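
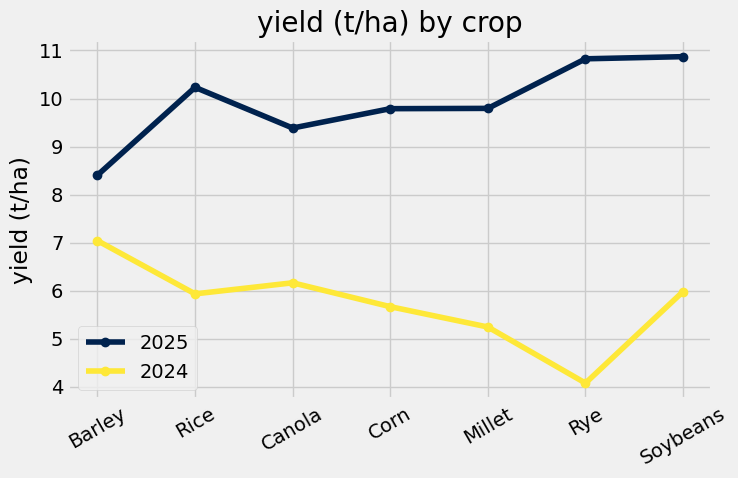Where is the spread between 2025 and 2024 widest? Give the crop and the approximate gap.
Rye, ≈ 7 t/ha

Rye: 2025 ≈ 11, 2024 ≈ 4 → gap ≈ 7. Next-largest (Soybeans) is only ≈ 5.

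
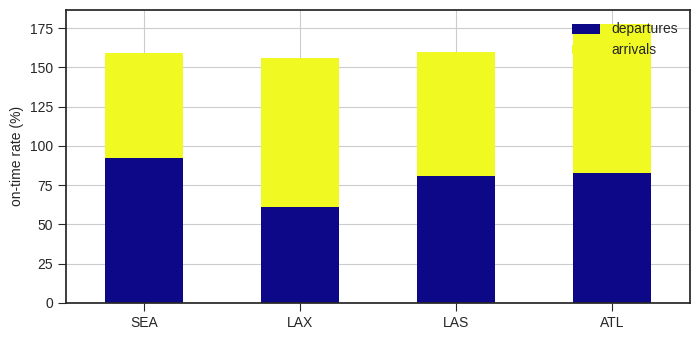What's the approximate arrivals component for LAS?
arrivals top ≈ 160, bottom ≈ 80; segment ≈ 80.

≈ 80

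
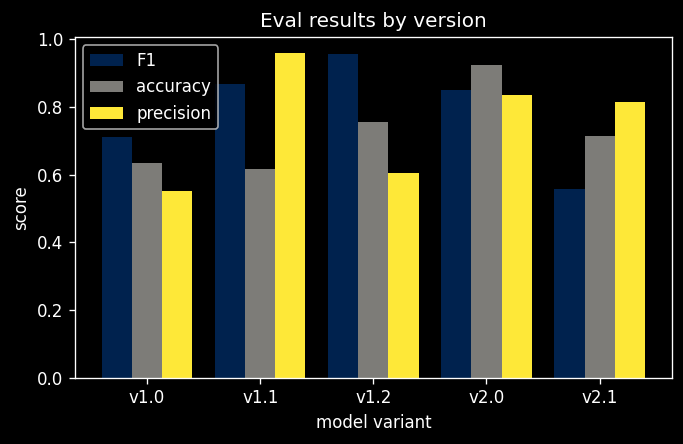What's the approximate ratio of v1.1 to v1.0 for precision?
≈ 1.67×

v1.1 ≈ 1.0, v1.0 ≈ 0.6; 1.0/0.6 ≈ 1.67.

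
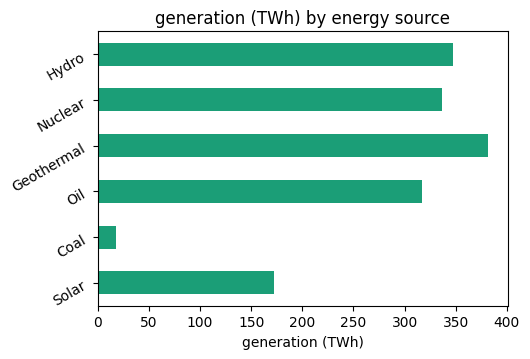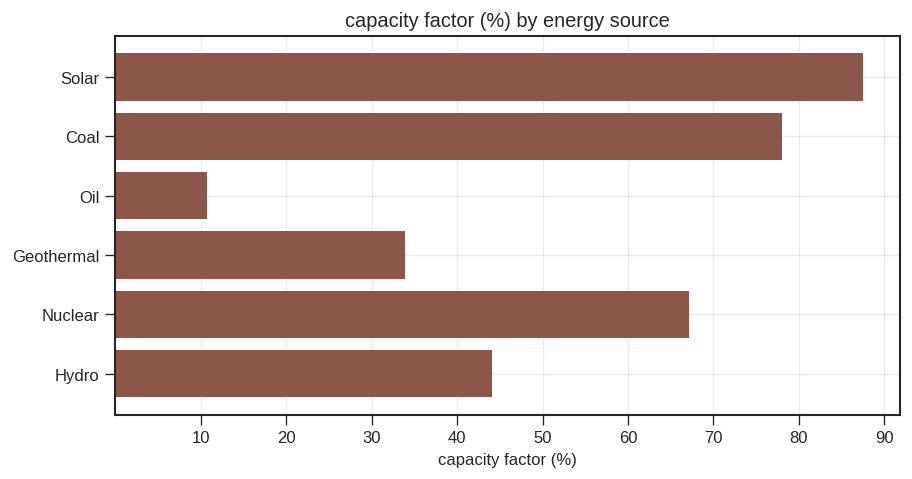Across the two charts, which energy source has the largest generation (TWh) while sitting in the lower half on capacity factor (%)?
Geothermal

Chart 2 median capacity factor (%) ≈ 60; below-median energy sources: Oil, Geothermal, Hydro. Among those, Geothermal has the highest generation (TWh) (≈ 400).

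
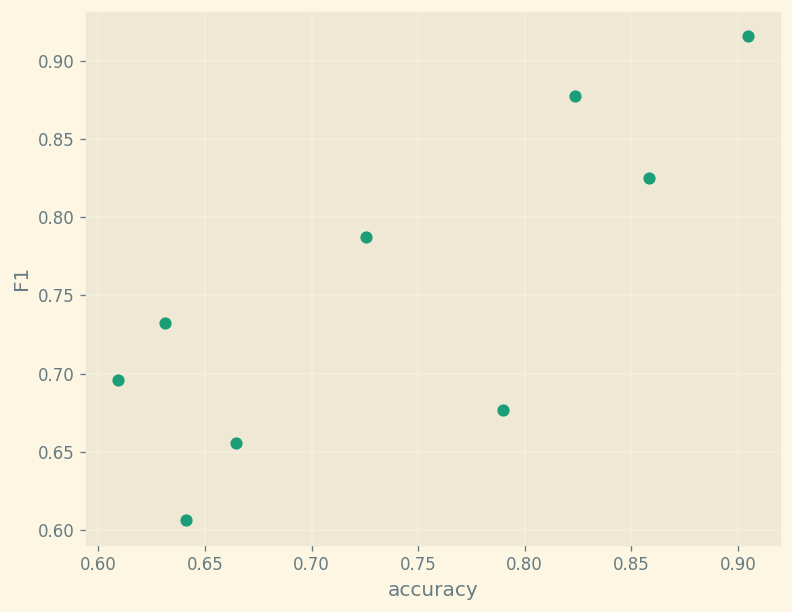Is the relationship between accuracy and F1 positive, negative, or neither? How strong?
Points are positively correlated; strong (|r| ≈ 0.8).

positive, strong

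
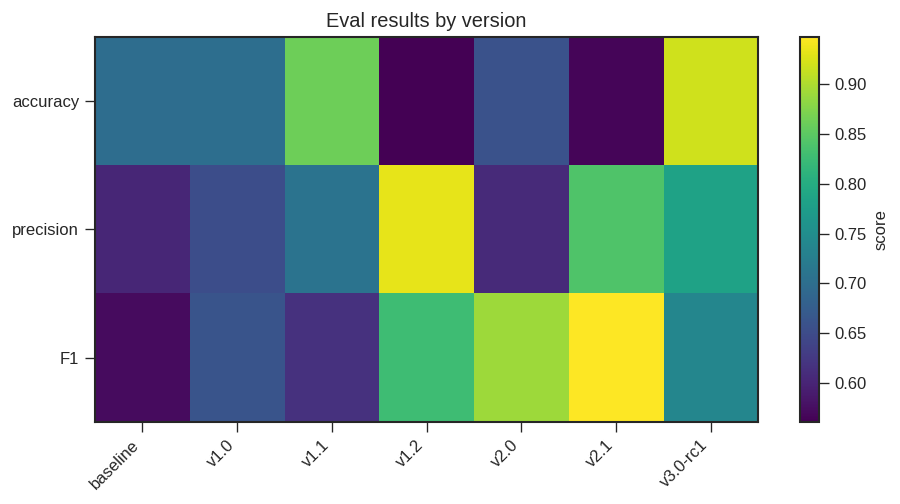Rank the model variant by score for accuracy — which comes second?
v1.1

Top 3 for accuracy: v3.0-rc1 ≈ 0.90, v1.1 ≈ 0.85, v1.0 ≈ 0.70.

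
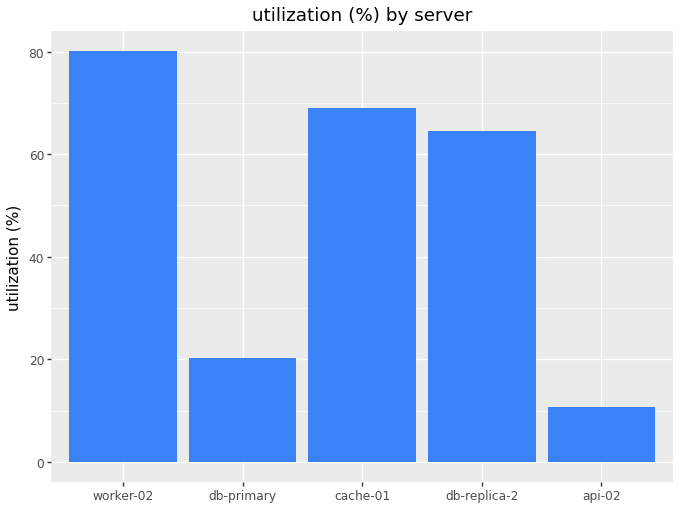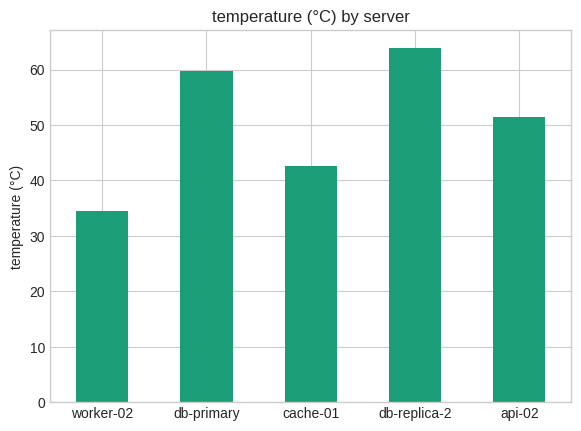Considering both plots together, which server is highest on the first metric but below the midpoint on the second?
Chart 2 median temperature (°C) ≈ 50; below-median servers: worker-02, cache-01. Among those, worker-02 has the highest utilization (%) (≈ 80).

worker-02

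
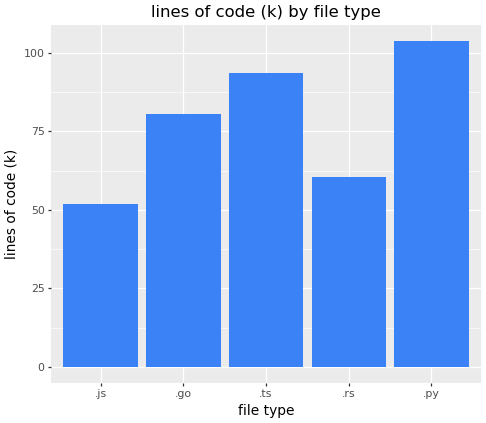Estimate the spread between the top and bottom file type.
Max .py ≈ 100, min .js ≈ 50; range ≈ 50.

≈ 50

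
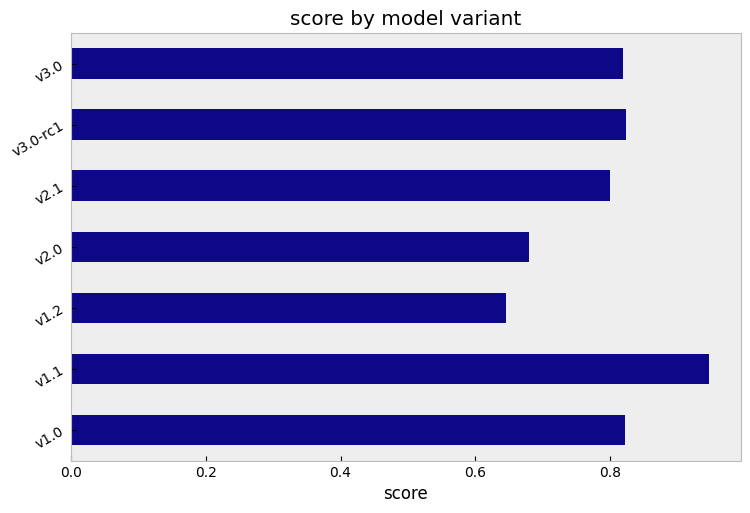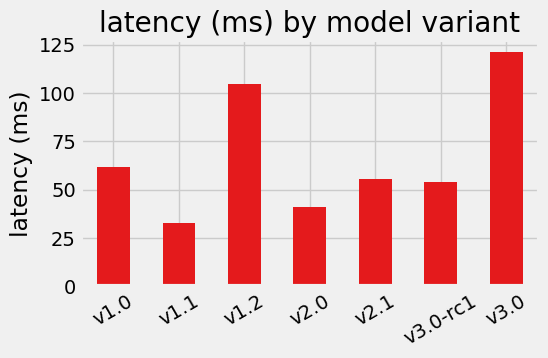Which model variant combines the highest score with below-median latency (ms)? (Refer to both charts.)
v1.1

Chart 2 median latency (ms) ≈ 60; below-median model variants: v1.1, v2.0, v3.0-rc1. Among those, v1.1 has the highest score (≈ 0.9).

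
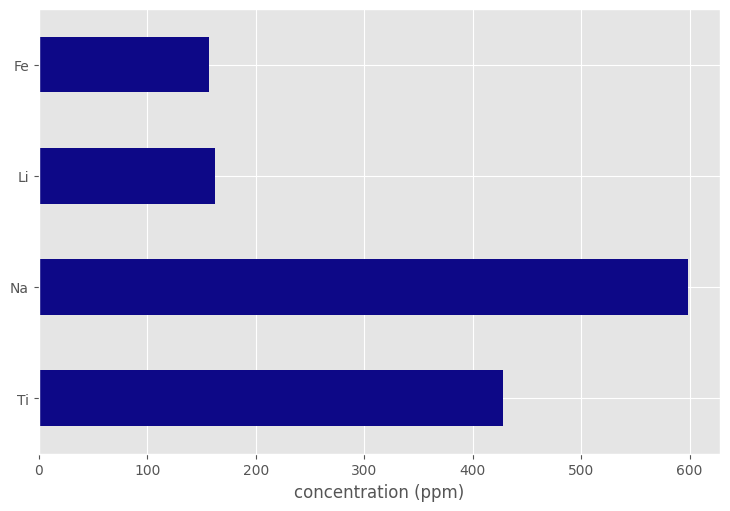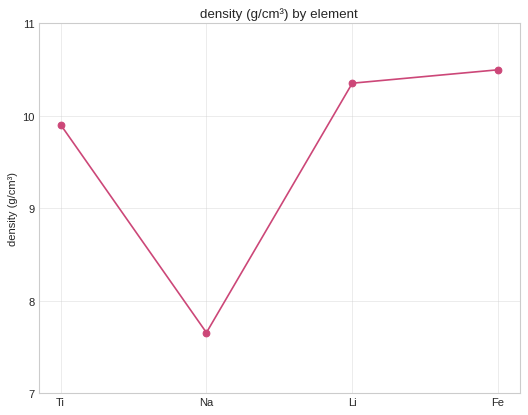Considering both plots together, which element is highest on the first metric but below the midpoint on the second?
Chart 2 median density (g/cm³) ≈ 10; below-median elements: Ti, Na. Among those, Na has the highest concentration (ppm) (≈ 600).

Na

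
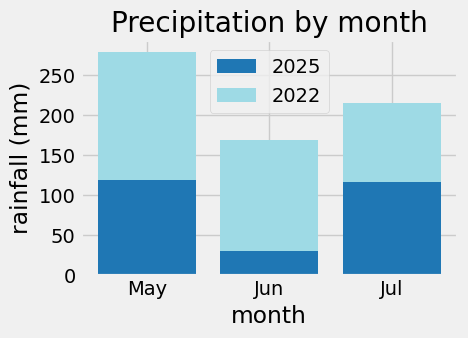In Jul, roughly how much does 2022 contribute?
2022 top ≈ 225, bottom ≈ 125; segment ≈ 100.

≈ 100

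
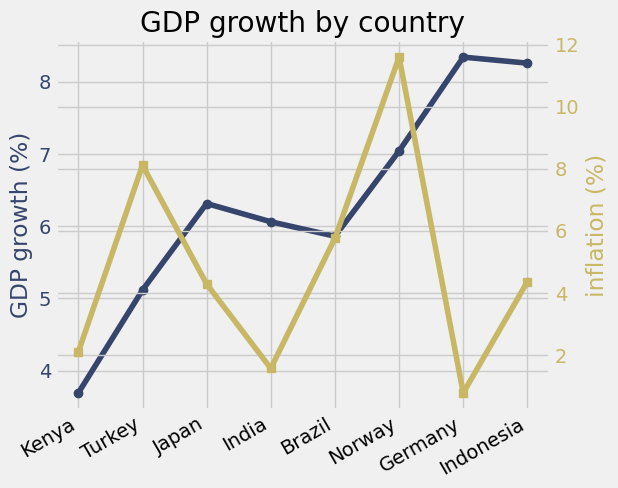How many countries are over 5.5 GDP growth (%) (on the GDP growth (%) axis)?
Above 5.5: Japan, India, Brazil, Norway, Germany, Indonesia.

6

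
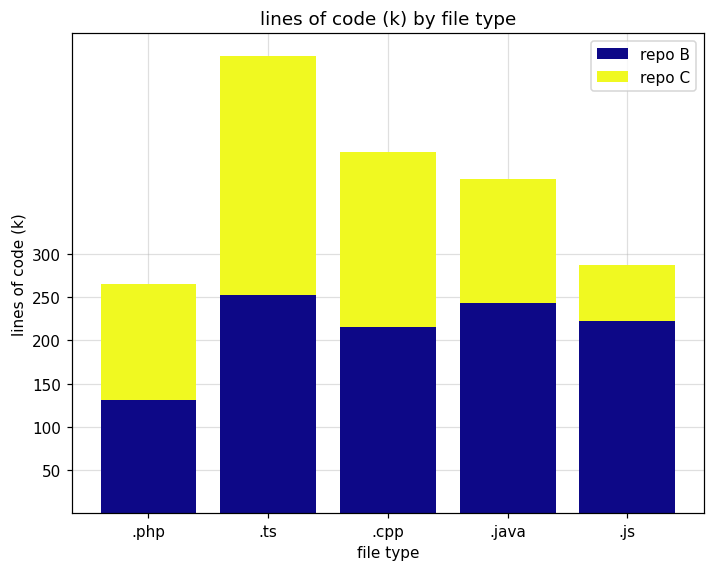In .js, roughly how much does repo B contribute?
repo B top ≈ 200, bottom ≈ 0; segment ≈ 200.

≈ 200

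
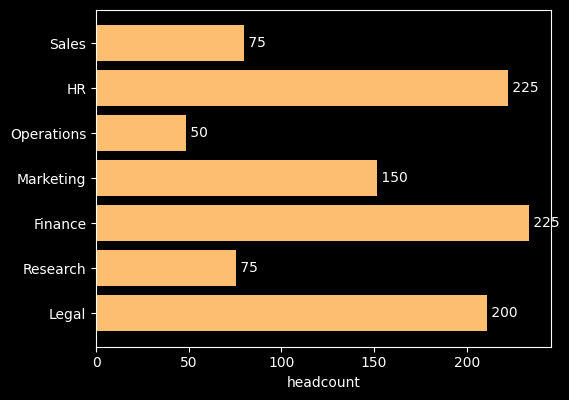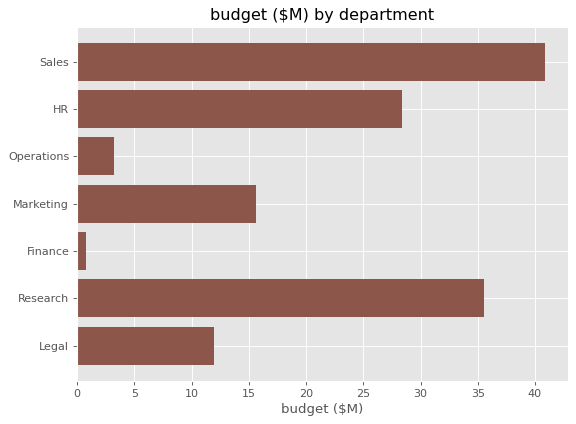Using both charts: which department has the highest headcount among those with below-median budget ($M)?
Finance

Chart 2 median budget ($M) ≈ 15; below-median departments: Operations, Finance, Legal. Among those, Finance has the highest headcount (≈ 225).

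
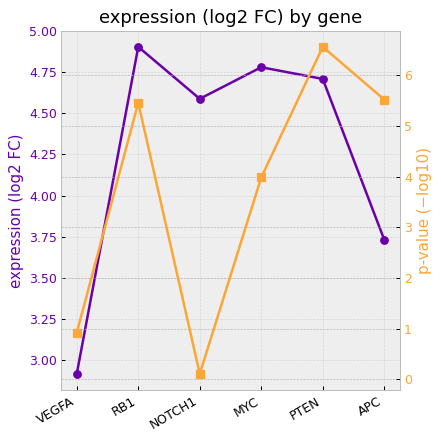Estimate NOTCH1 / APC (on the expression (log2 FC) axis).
≈ 1.21×

NOTCH1 ≈ 4.6, APC ≈ 3.8; 4.6/3.8 ≈ 1.21.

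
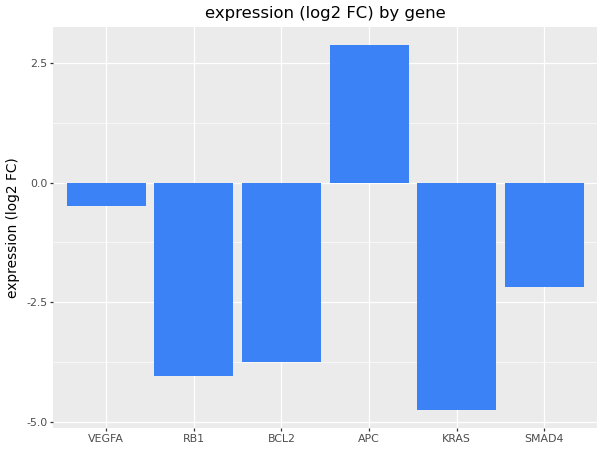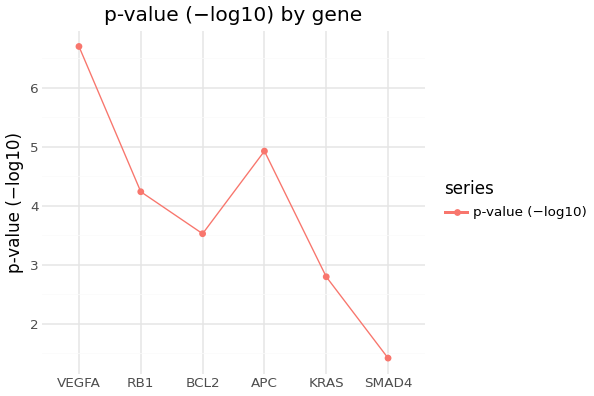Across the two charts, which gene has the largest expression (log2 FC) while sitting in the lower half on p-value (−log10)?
Chart 2 median p-value (−log10) ≈ 4; below-median genes: BCL2, KRAS, SMAD4. Among those, SMAD4 has the highest expression (log2 FC) (≈ -2).

SMAD4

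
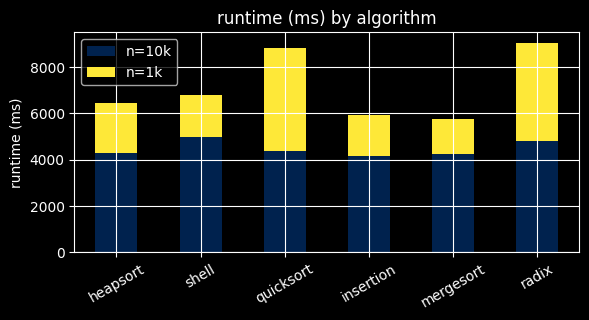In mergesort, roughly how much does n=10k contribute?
n=10k top ≈ 4000, bottom ≈ 0; segment ≈ 4000.

≈ 4000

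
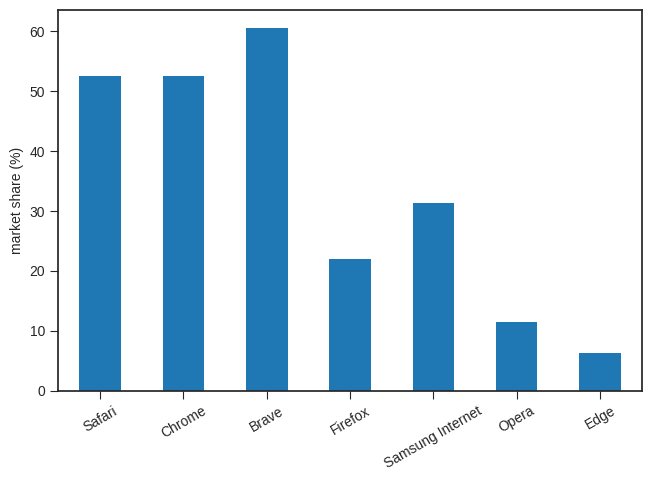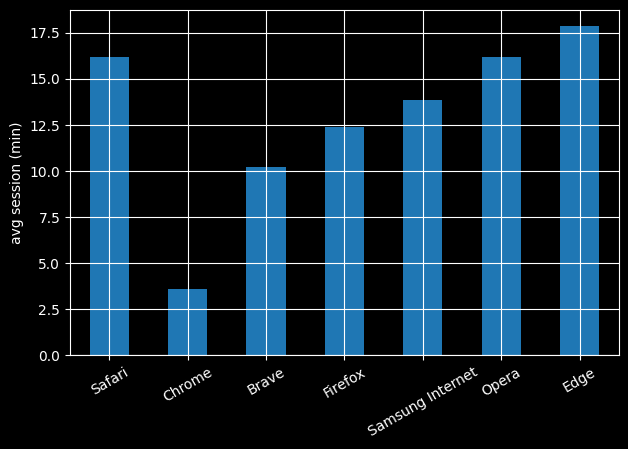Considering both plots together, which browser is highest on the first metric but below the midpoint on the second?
Chart 2 median avg session (min) ≈ 14; below-median browsers: Chrome, Brave, Firefox. Among those, Brave has the highest market share (%) (≈ 60).

Brave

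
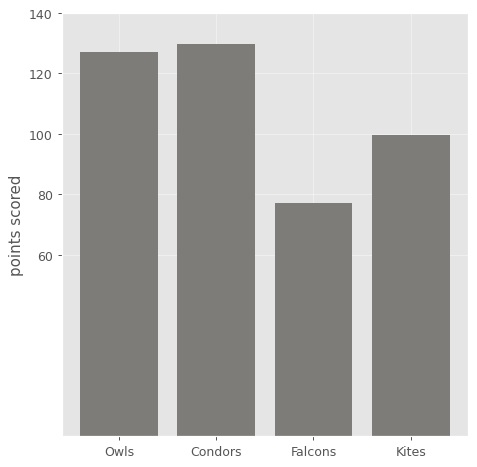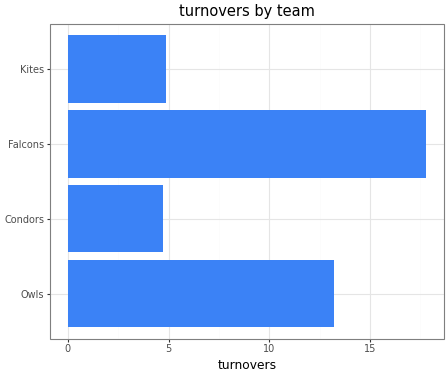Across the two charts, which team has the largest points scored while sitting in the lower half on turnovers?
Condors

Chart 2 median turnovers ≈ 10; below-median teams: Condors, Kites. Among those, Condors has the highest points scored (≈ 120).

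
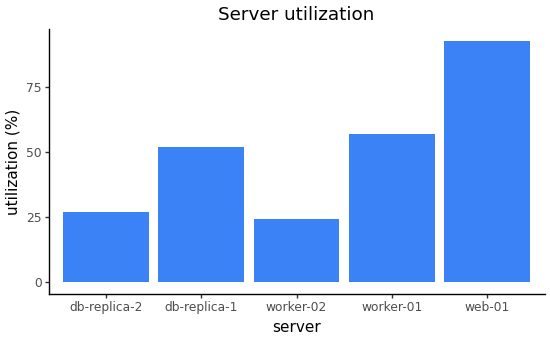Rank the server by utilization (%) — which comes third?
db-replica-1

Top 4: web-01 ≈ 90, worker-01 ≈ 60, db-replica-1 ≈ 50, db-replica-2 ≈ 30.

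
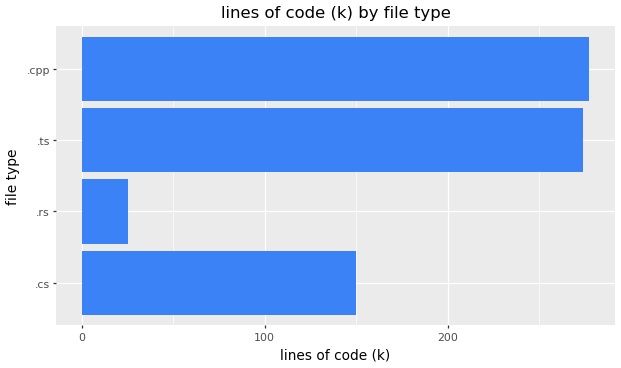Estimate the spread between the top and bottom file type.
≈ 250

Max .cpp ≈ 275, min .rs ≈ 25; range ≈ 250.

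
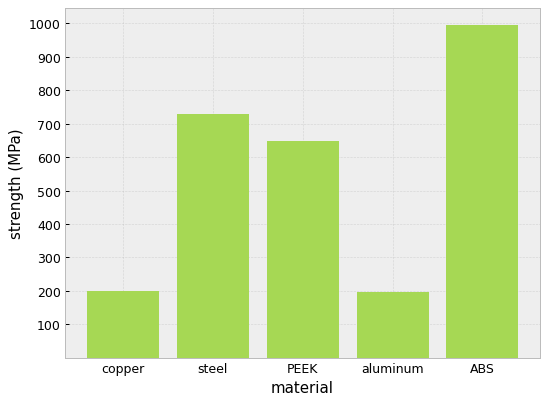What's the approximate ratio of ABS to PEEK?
ABS ≈ 1000, PEEK ≈ 600; 1000/600 ≈ 1.67.

≈ 1.67×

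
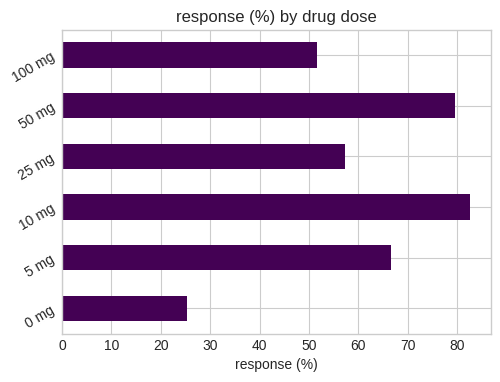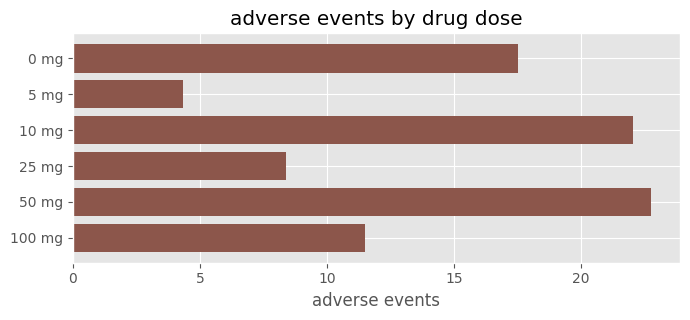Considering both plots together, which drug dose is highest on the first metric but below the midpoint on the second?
Chart 2 median adverse events ≈ 15; below-median drug doses: 5 mg, 25 mg, 100 mg. Among those, 5 mg has the highest response (%) (≈ 70).

5 mg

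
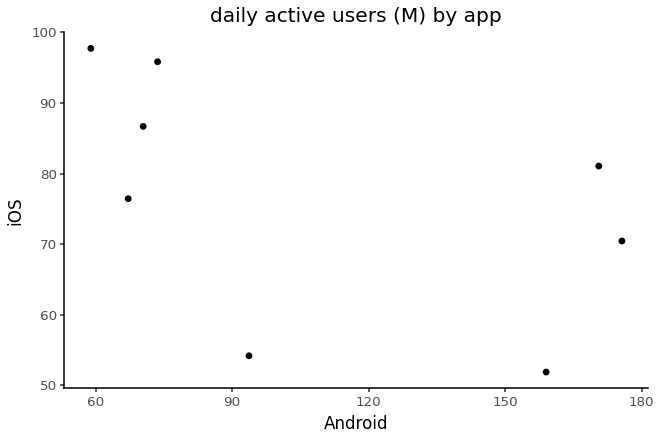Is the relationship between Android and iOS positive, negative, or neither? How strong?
Points are negatively correlated; moderate (|r| ≈ 0.5).

negative, moderate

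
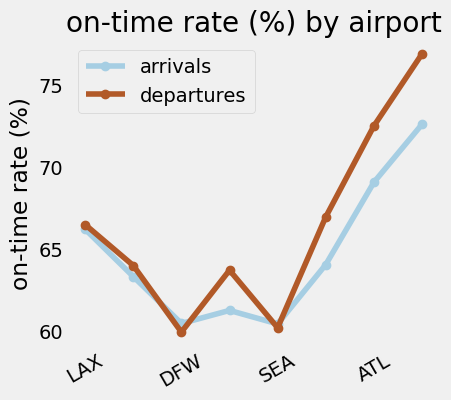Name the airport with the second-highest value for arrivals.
Top 3 for arrivals: DEN ≈ 72, ATL ≈ 70, LAX ≈ 66.

ATL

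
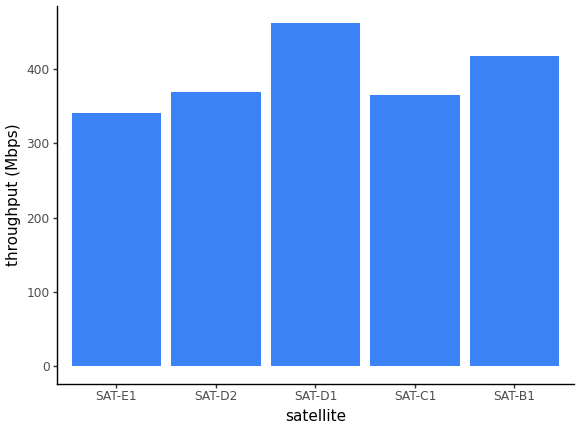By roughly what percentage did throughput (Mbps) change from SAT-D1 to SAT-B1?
≈ -11.1%

SAT-D1 ≈ 450, SAT-B1 ≈ 400; (400 − 450) / 450 ≈ -11.1%.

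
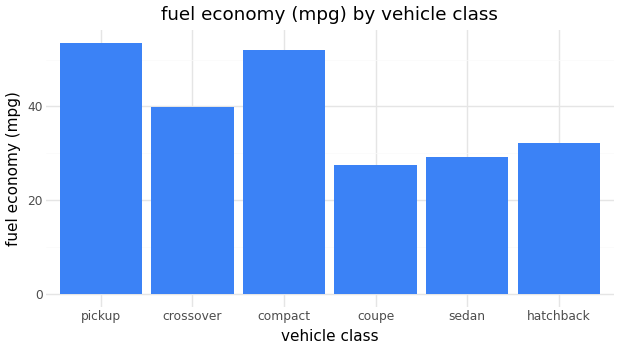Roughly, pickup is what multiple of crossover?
pickup ≈ 55, crossover ≈ 40; 55/40 ≈ 1.38.

≈ 1.38×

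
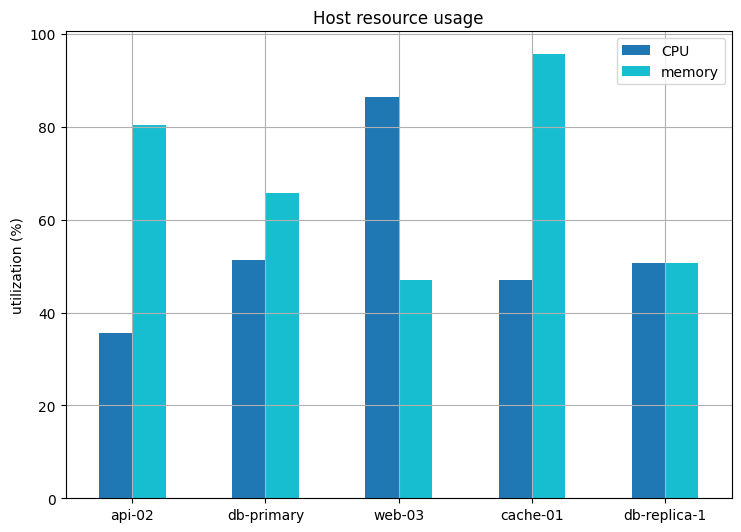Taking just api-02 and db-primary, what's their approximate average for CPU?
(40 + 50) / 2 ≈ 45.

≈ 45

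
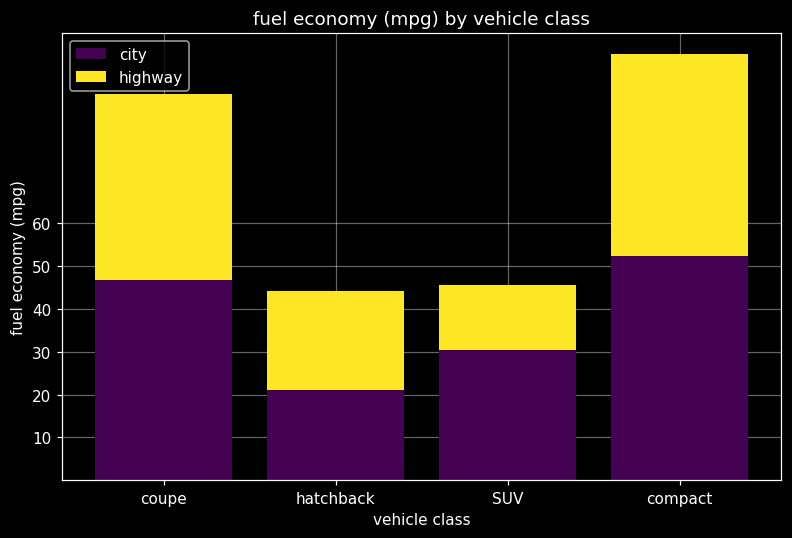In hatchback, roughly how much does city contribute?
city top ≈ 20, bottom ≈ 0; segment ≈ 20.

≈ 20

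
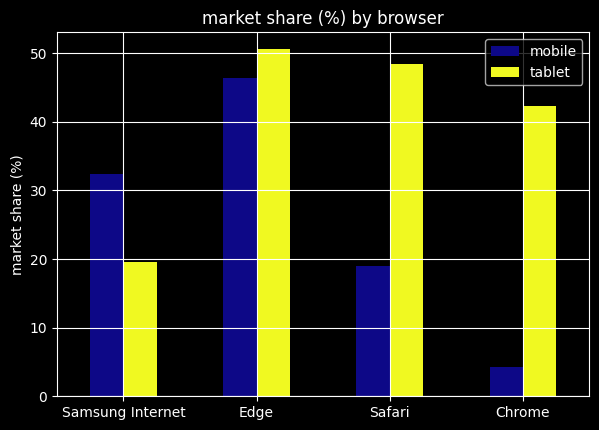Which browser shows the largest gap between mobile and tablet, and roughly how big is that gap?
Chrome: mobile ≈ 5, tablet ≈ 40 → gap ≈ 35. Next-largest (Safari) is only ≈ 30.

Chrome, ≈ 35 %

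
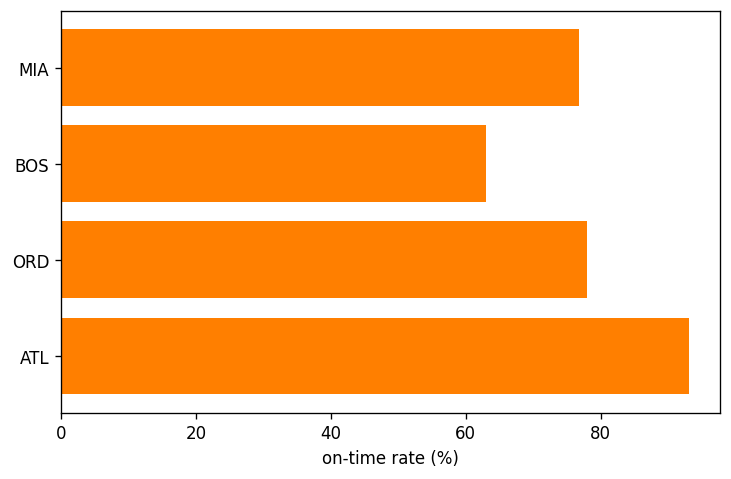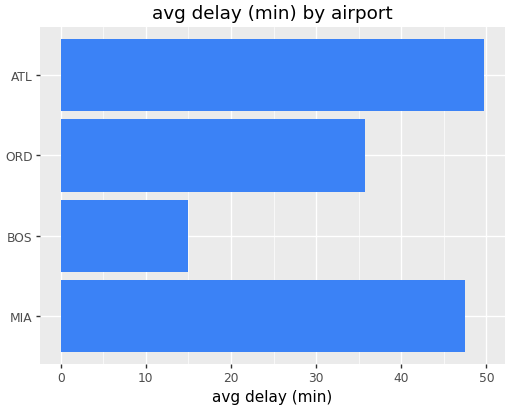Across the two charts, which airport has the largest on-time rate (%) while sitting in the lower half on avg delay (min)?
ORD

Chart 2 median avg delay (min) ≈ 40; below-median airports: BOS, ORD. Among those, ORD has the highest on-time rate (%) (≈ 80).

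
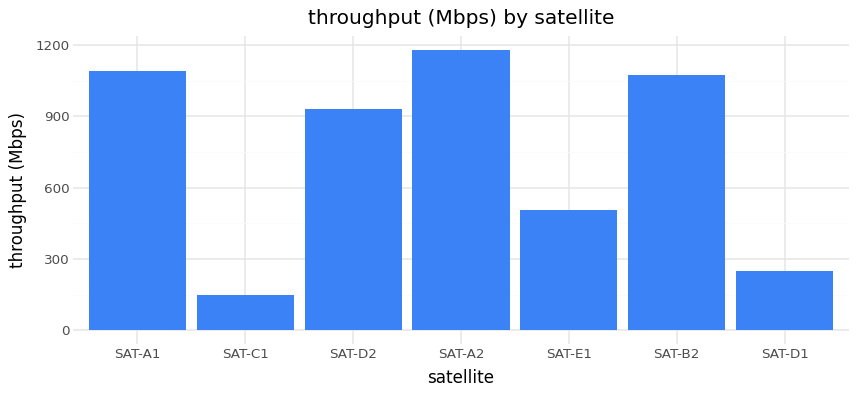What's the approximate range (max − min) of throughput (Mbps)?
≈ 1000

Max SAT-A2 ≈ 1200, min SAT-C1 ≈ 200; range ≈ 1000.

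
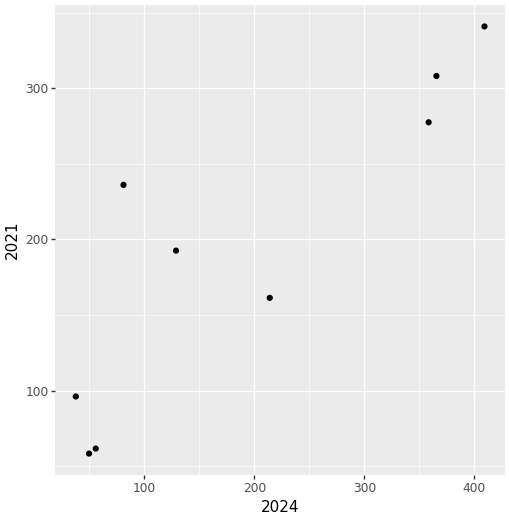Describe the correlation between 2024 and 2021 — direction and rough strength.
Points are positively correlated; strong (|r| ≈ 0.9).

positive, strong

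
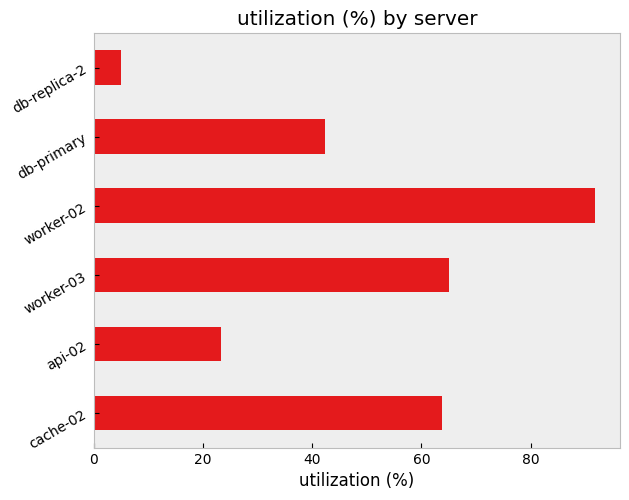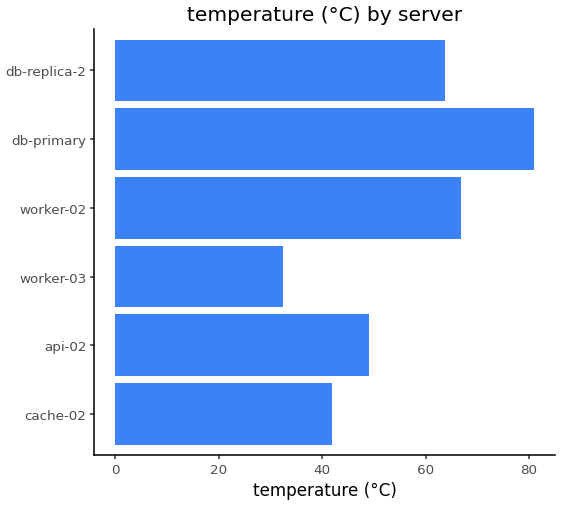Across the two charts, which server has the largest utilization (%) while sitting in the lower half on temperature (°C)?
worker-03

Chart 2 median temperature (°C) ≈ 60; below-median servers: cache-02, api-02, worker-03. Among those, worker-03 has the highest utilization (%) (≈ 70).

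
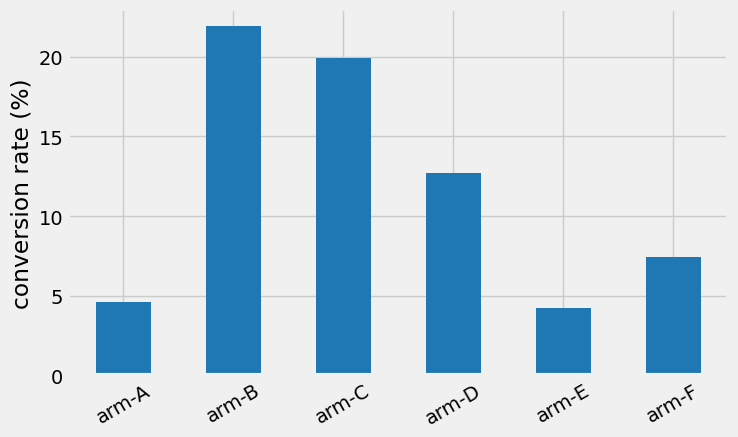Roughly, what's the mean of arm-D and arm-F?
(12 + 8) / 2 ≈ 10.

≈ 10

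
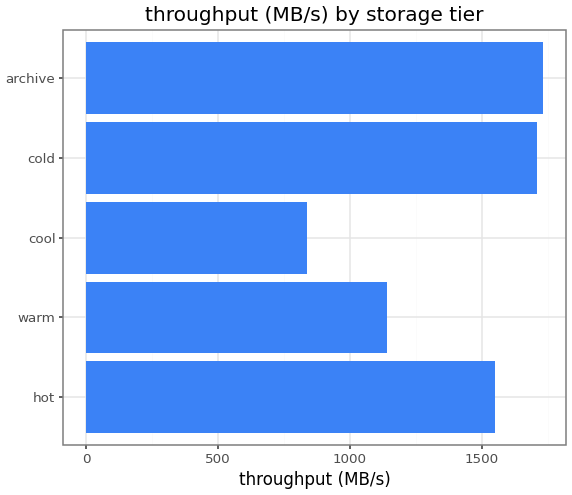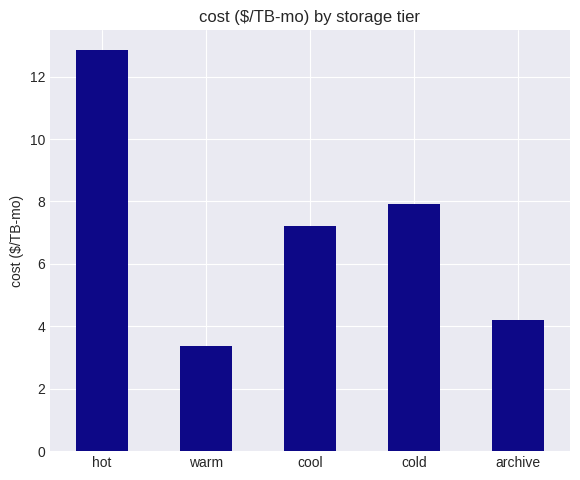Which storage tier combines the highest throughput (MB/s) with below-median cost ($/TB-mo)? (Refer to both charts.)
Chart 2 median cost ($/TB-mo) ≈ 8; below-median storage tiers: warm, archive. Among those, archive has the highest throughput (MB/s) (≈ 1800).

archive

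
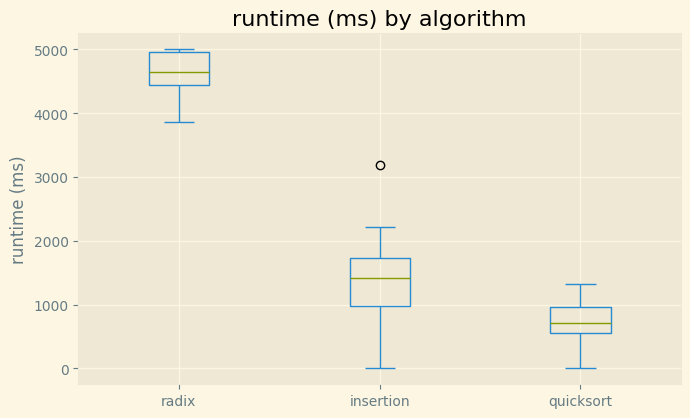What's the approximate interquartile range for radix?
Q3 ≈ 5000, Q1 ≈ 4500; IQR ≈ 500.

≈ 500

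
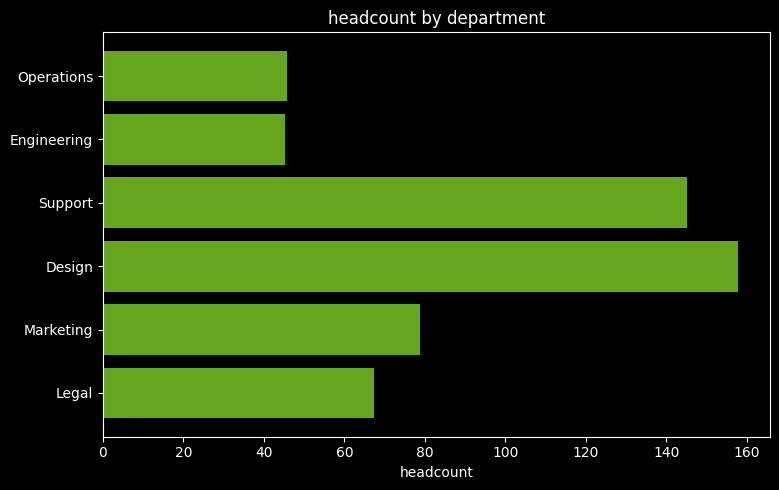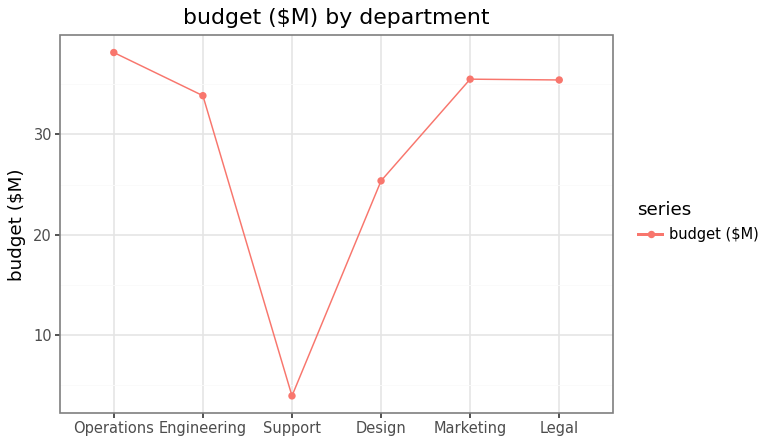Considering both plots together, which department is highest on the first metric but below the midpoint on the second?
Design

Chart 2 median budget ($M) ≈ 35; below-median departments: Engineering, Support, Design. Among those, Design has the highest headcount (≈ 160).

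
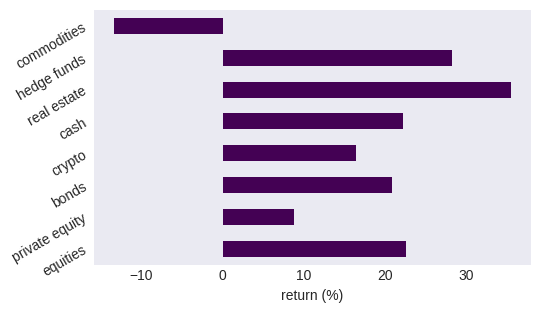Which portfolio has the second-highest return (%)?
hedge funds

Top 3: real estate ≈ 35, hedge funds ≈ 30, equities ≈ 25.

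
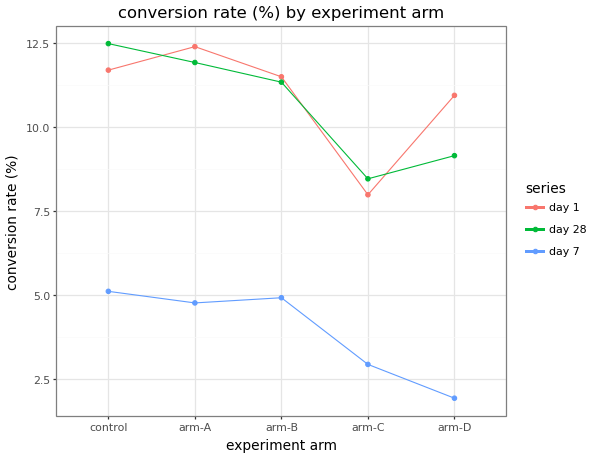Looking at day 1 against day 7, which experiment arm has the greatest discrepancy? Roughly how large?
arm-D, ≈ 9 %

arm-D: day 1 ≈ 11, day 7 ≈ 2 → gap ≈ 9. Next-largest (arm-A) is only ≈ 7.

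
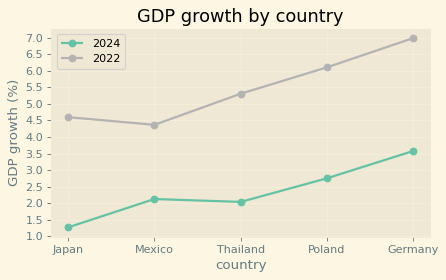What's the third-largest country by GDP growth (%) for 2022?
Top 4 for 2022: Germany ≈ 7.0, Poland ≈ 6.0, Thailand ≈ 5.5, Japan ≈ 4.5.

Thailand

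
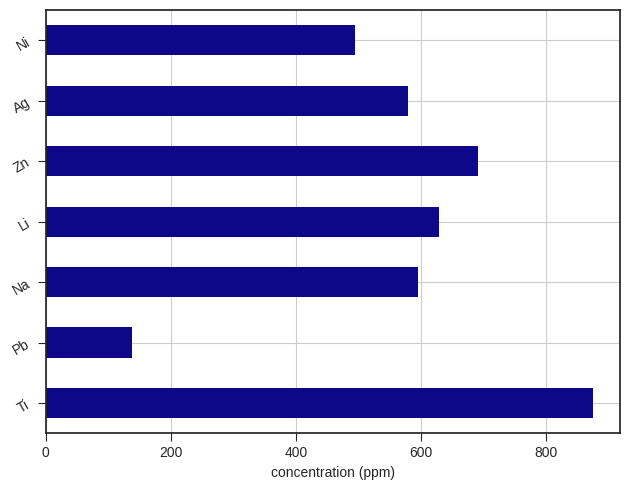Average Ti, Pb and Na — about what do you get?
(900 + 100 + 600) / 3 ≈ 533.

≈ 533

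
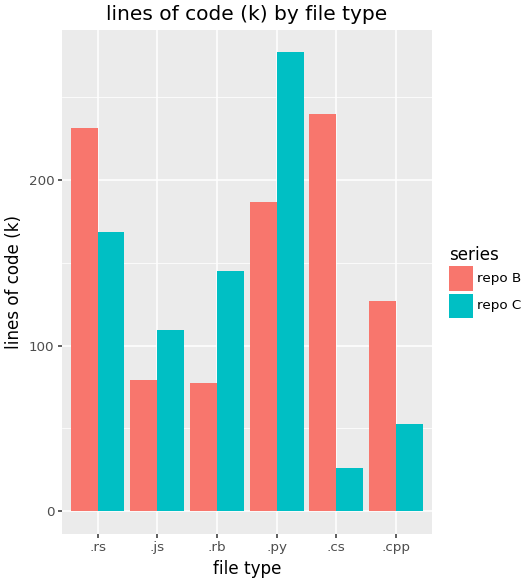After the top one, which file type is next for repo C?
Top 3 for repo C: .py ≈ 275, .rs ≈ 175, .rb ≈ 150.

.rs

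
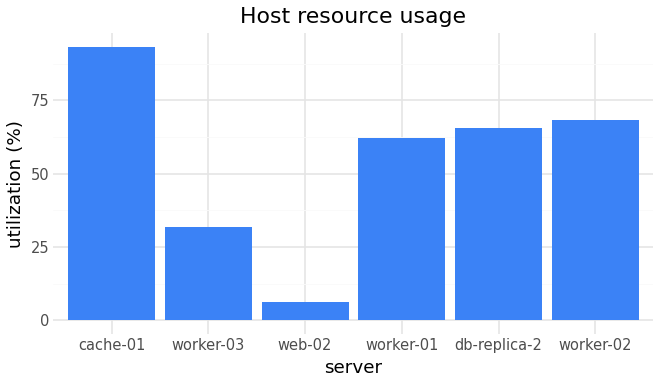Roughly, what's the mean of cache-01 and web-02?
≈ 50

(90 + 10) / 2 ≈ 50.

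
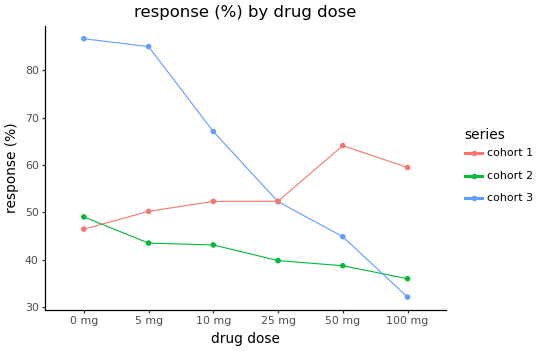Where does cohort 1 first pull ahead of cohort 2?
5 mg

0 mg: cohort 1 ≈ 45 vs cohort 2 ≈ 50 (not yet); 5 mg: cohort 1 ≈ 50 vs cohort 2 ≈ 45 (first crossover).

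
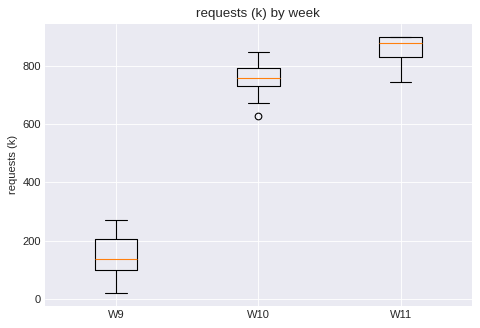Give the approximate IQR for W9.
Q3 ≈ 200, Q1 ≈ 100; IQR ≈ 100.

≈ 100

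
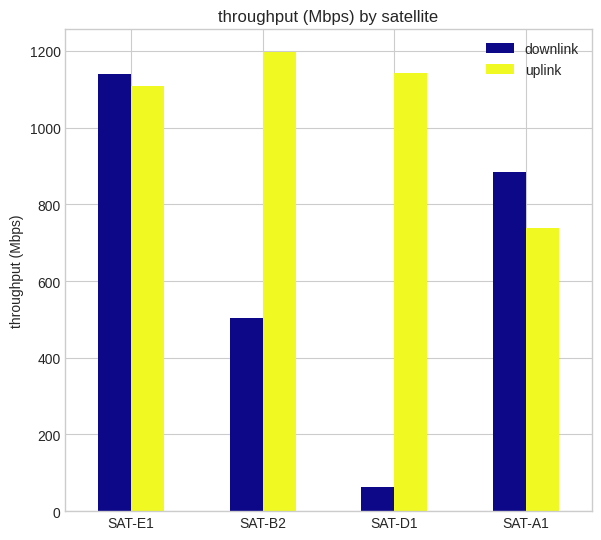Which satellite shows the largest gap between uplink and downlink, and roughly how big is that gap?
SAT-D1, ≈ 1000 Mbps

SAT-D1: uplink ≈ 1100, downlink ≈ 100 → gap ≈ 1000. Next-largest (SAT-B2) is only ≈ 700.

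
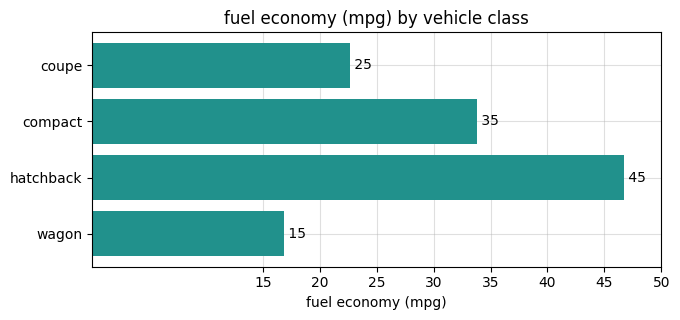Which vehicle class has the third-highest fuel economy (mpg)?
Top 4: hatchback ≈ 45, compact ≈ 35, coupe ≈ 25, wagon ≈ 15.

coupe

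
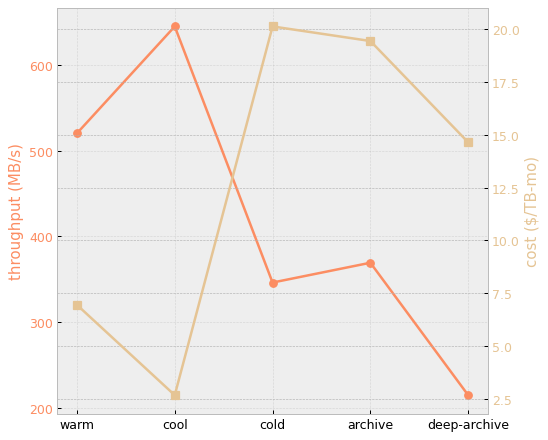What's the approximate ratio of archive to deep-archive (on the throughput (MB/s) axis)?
≈ 1.75×

archive ≈ 350, deep-archive ≈ 200; 350/200 ≈ 1.75.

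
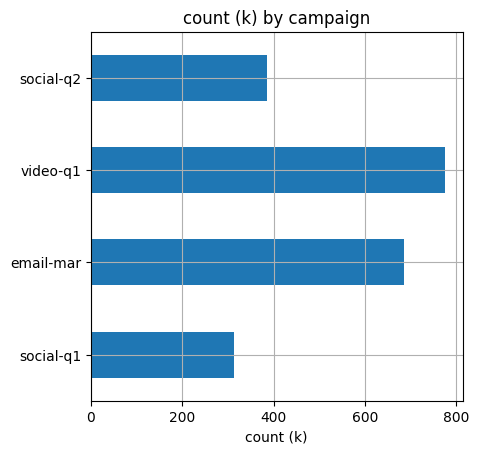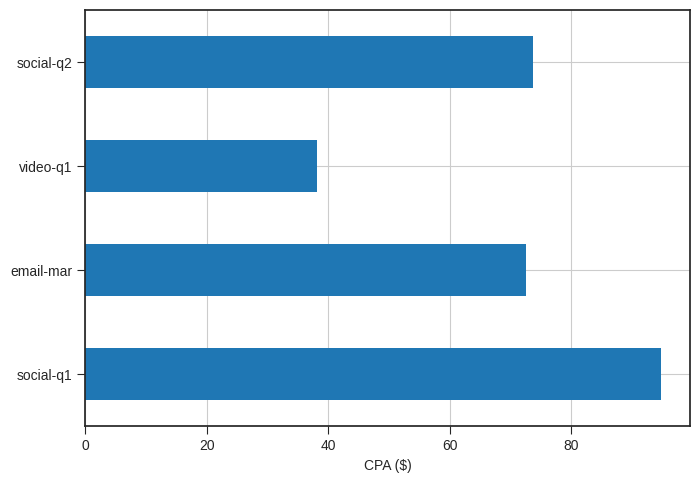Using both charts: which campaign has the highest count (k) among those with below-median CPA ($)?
Chart 2 median CPA ($) ≈ 70; below-median campaigns: email-mar, video-q1. Among those, video-q1 has the highest count (k) (≈ 800).

video-q1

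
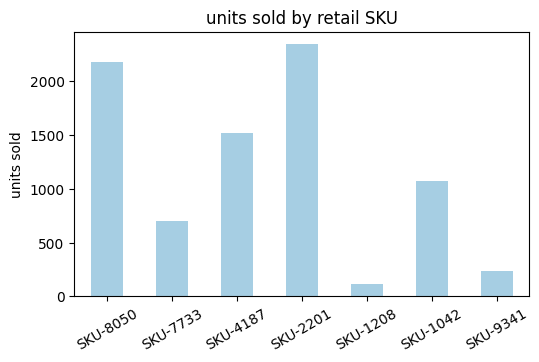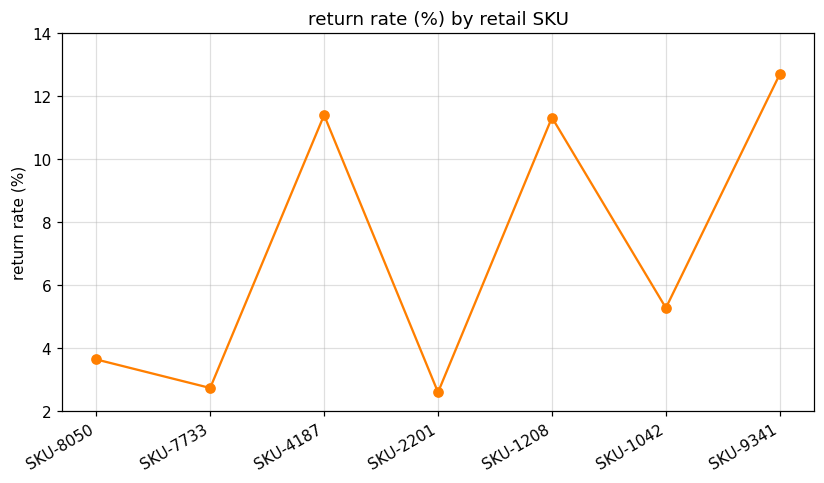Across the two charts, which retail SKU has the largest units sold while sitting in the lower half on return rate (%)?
SKU-2201

Chart 2 median return rate (%) ≈ 6; below-median retail SKUs: SKU-8050, SKU-7733, SKU-2201. Among those, SKU-2201 has the highest units sold (≈ 2500).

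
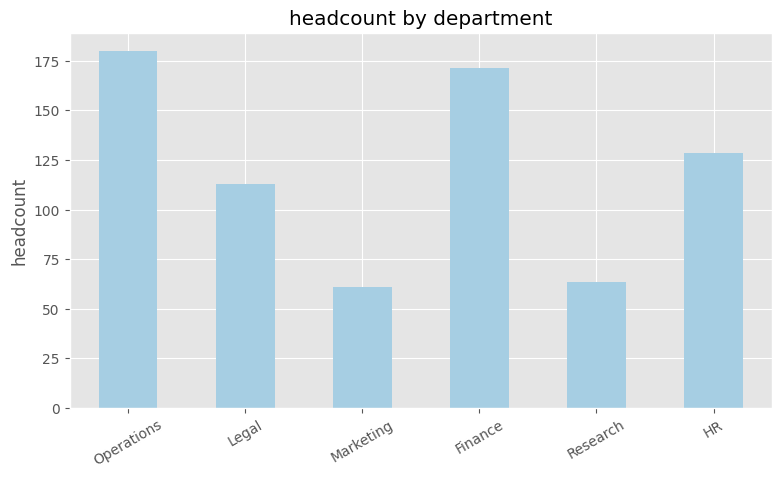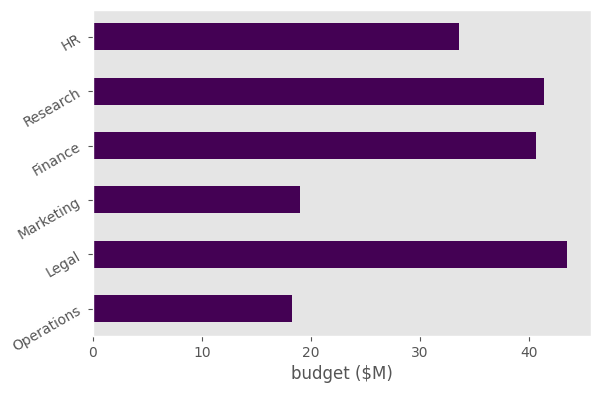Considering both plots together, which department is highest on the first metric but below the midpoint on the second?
Operations

Chart 2 median budget ($M) ≈ 35; below-median departments: Operations, Marketing, HR. Among those, Operations has the highest headcount (≈ 180).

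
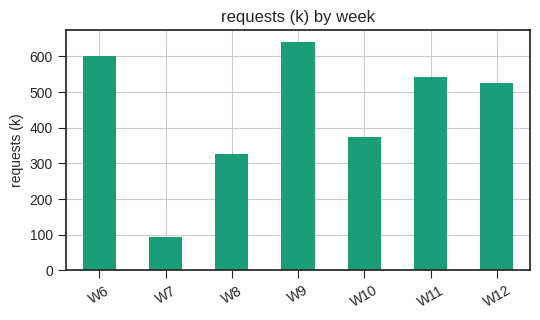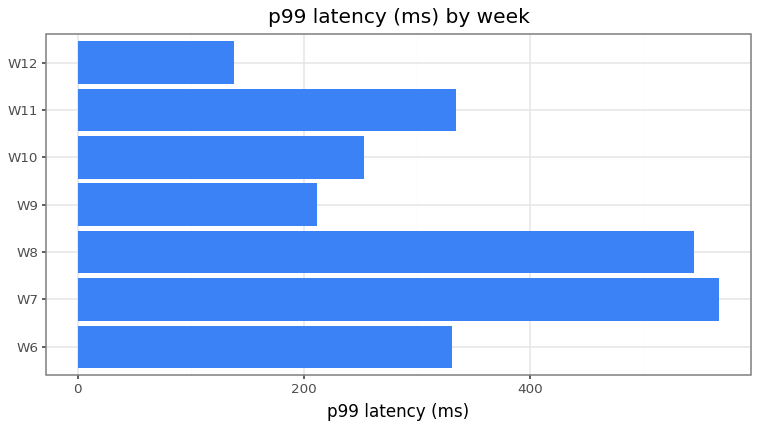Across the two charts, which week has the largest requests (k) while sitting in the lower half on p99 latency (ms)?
W9

Chart 2 median p99 latency (ms) ≈ 300; below-median weeks: W9, W10, W12. Among those, W9 has the highest requests (k) (≈ 600).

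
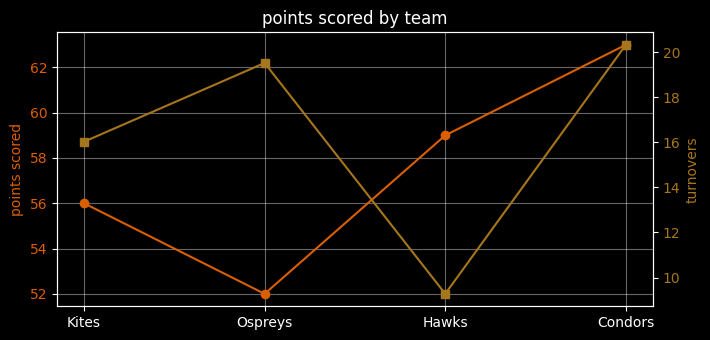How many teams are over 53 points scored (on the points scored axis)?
Above 53: Kites, Hawks, Condors.

3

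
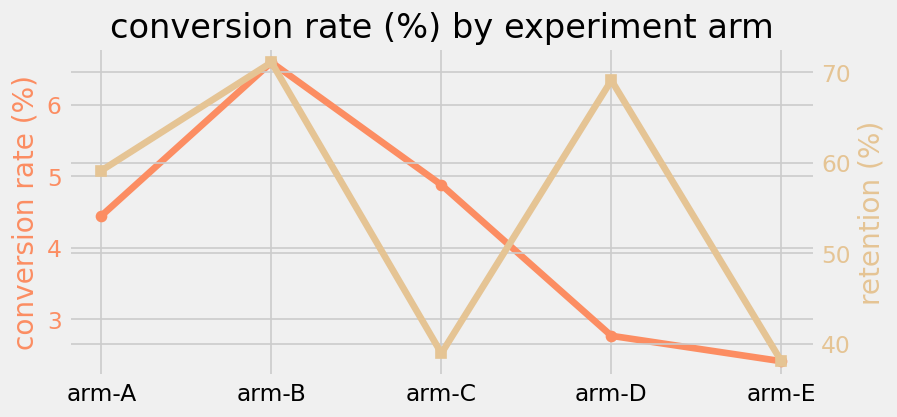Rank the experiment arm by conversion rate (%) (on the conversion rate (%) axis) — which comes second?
arm-C

Top 3 (on the conversion rate (%) axis): arm-B ≈ 6.5, arm-C ≈ 5.0, arm-A ≈ 4.5.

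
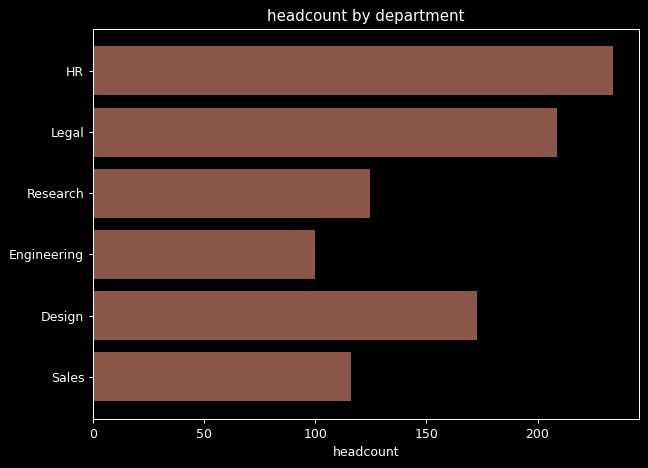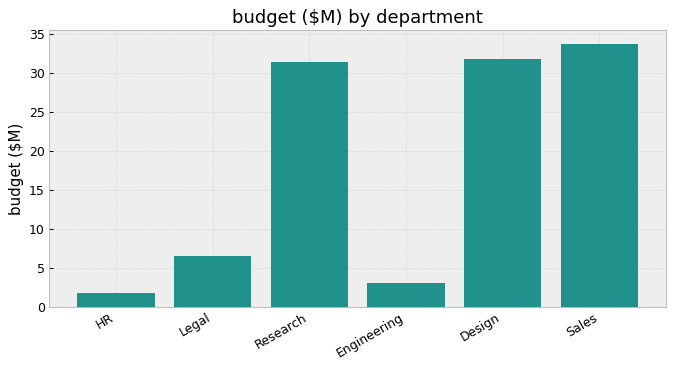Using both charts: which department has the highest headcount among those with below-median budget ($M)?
Chart 2 median budget ($M) ≈ 20; below-median departments: HR, Legal, Engineering. Among those, HR has the highest headcount (≈ 225).

HR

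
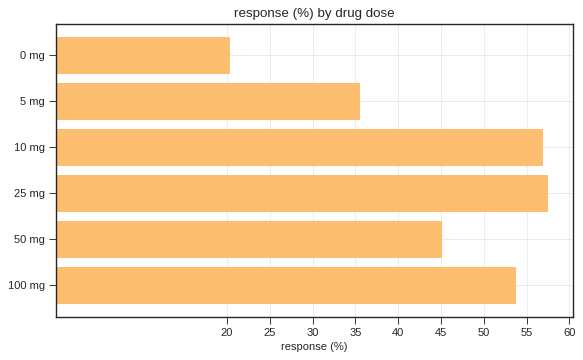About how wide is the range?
Max 25 mg ≈ 55, min 0 mg ≈ 20; range ≈ 35.

≈ 35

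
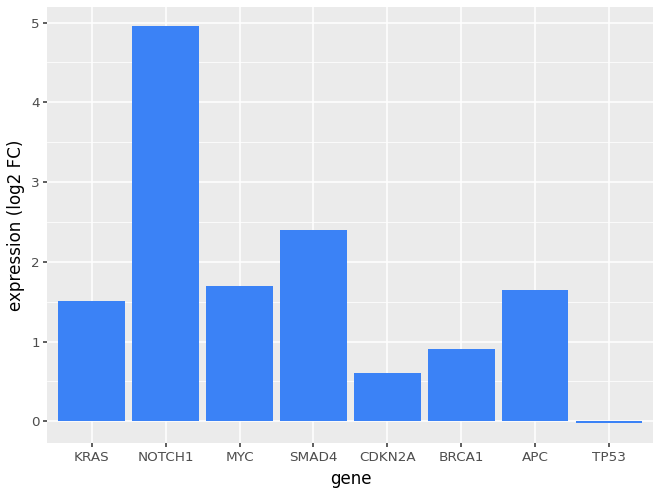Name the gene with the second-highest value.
Top 3: NOTCH1 ≈ 5.0, SMAD4 ≈ 2.5, MYC ≈ 1.5.

SMAD4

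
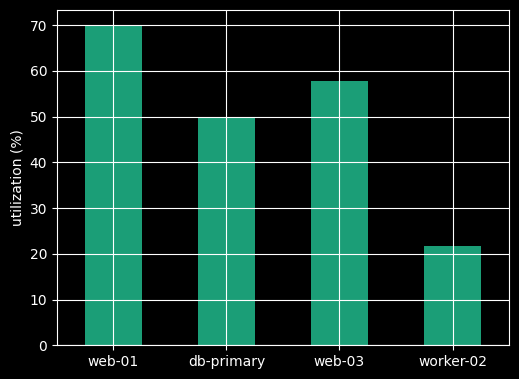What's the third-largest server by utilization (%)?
Top 4: web-01 ≈ 70, web-03 ≈ 60, db-primary ≈ 50, worker-02 ≈ 20.

db-primary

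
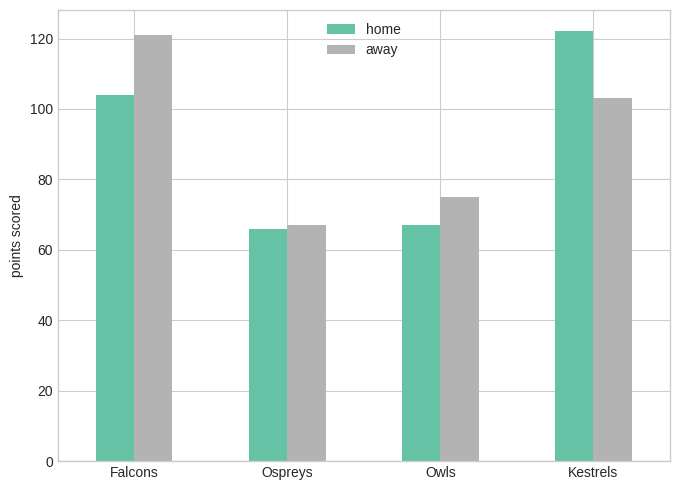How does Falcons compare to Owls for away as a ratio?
≈ 1.5×

Falcons ≈ 120, Owls ≈ 80; 120/80 ≈ 1.5.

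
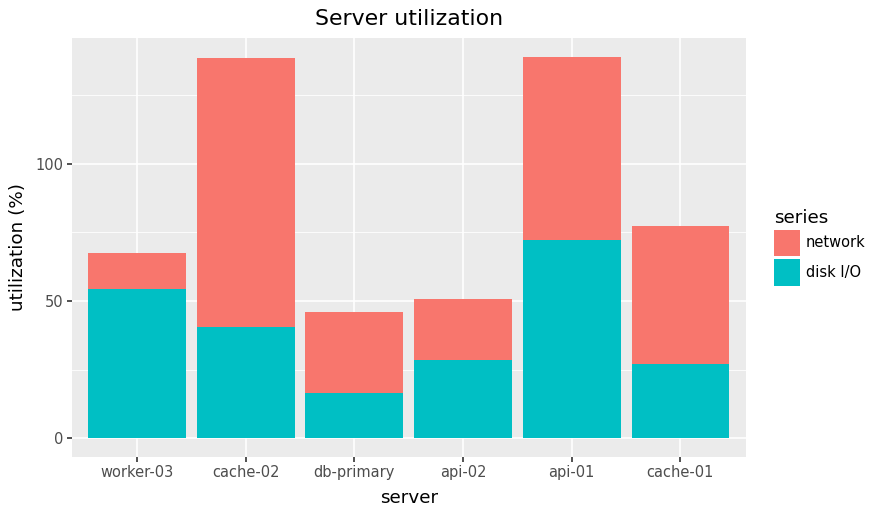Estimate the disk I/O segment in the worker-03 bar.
disk I/O top ≈ 60, bottom ≈ 0; segment ≈ 60.

≈ 60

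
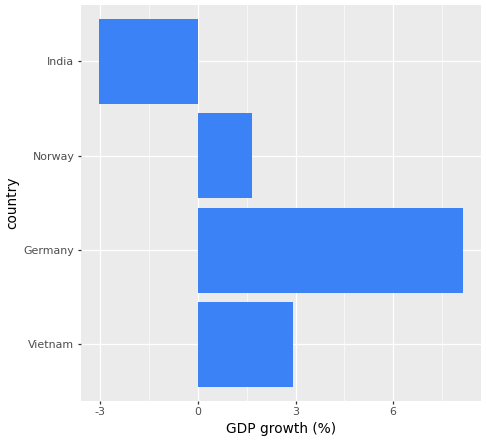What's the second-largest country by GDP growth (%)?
Vietnam

Top 3: Germany ≈ 8, Vietnam ≈ 3, Norway ≈ 2.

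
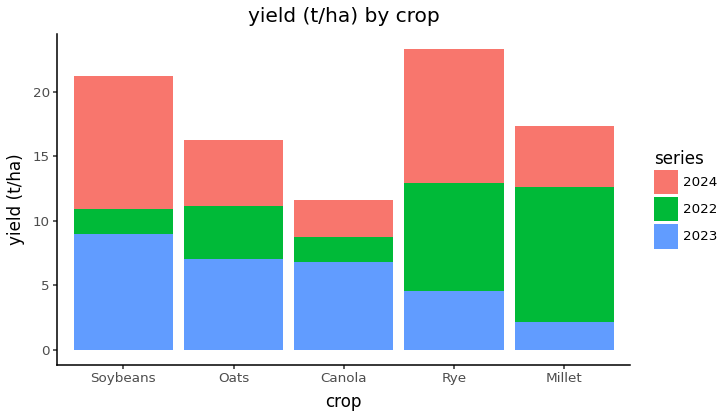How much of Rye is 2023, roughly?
2023 top ≈ 4, bottom ≈ 0; segment ≈ 4.

≈ 4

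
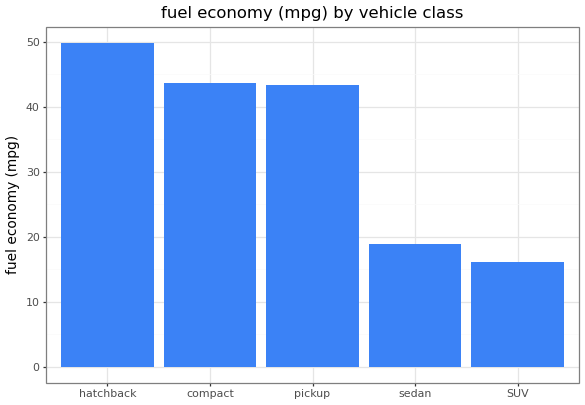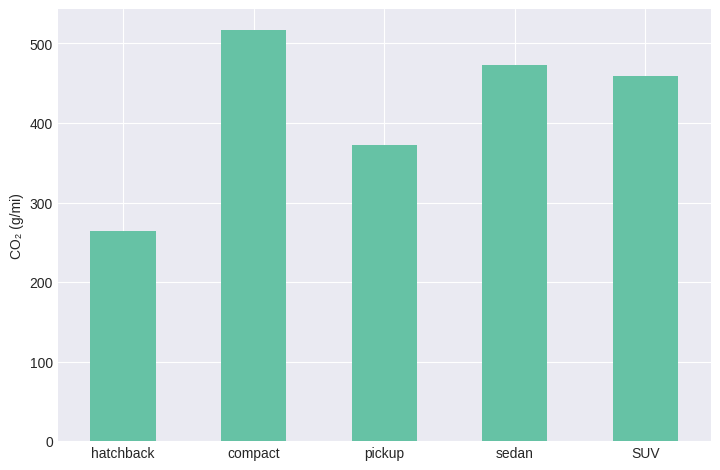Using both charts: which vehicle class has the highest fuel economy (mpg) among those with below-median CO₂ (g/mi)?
hatchback

Chart 2 median CO₂ (g/mi) ≈ 450; below-median vehicle classes: hatchback, pickup. Among those, hatchback has the highest fuel economy (mpg) (≈ 50).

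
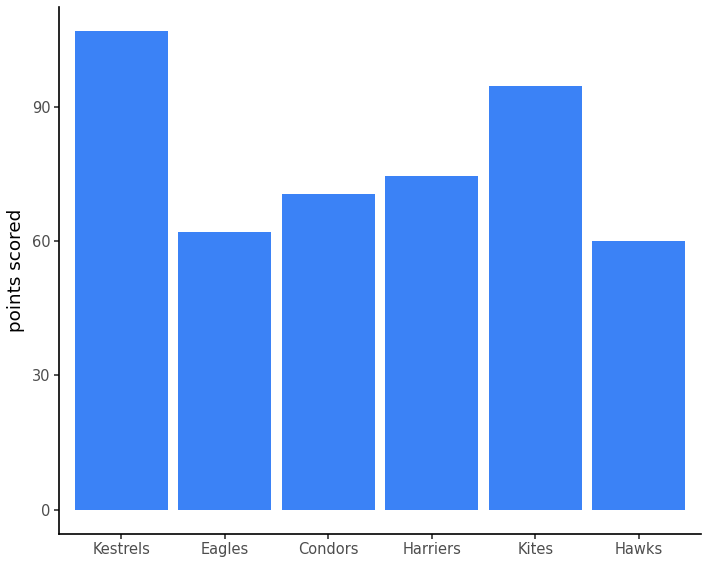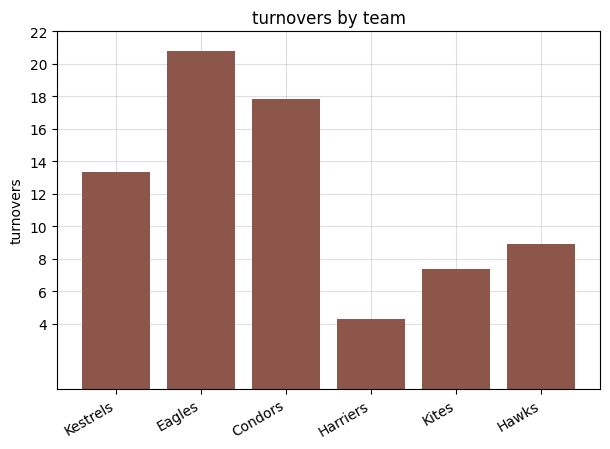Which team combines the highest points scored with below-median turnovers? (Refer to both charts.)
Chart 2 median turnovers ≈ 12; below-median teams: Harriers, Kites, Hawks. Among those, Kites has the highest points scored (≈ 90).

Kites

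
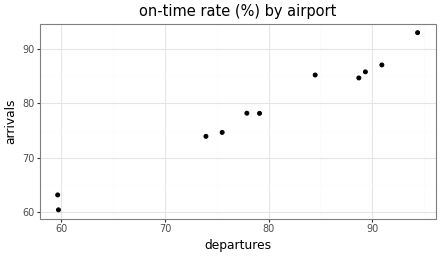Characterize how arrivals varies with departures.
positive, strong

Points are positively correlated; strong (|r| ≈ 1.0).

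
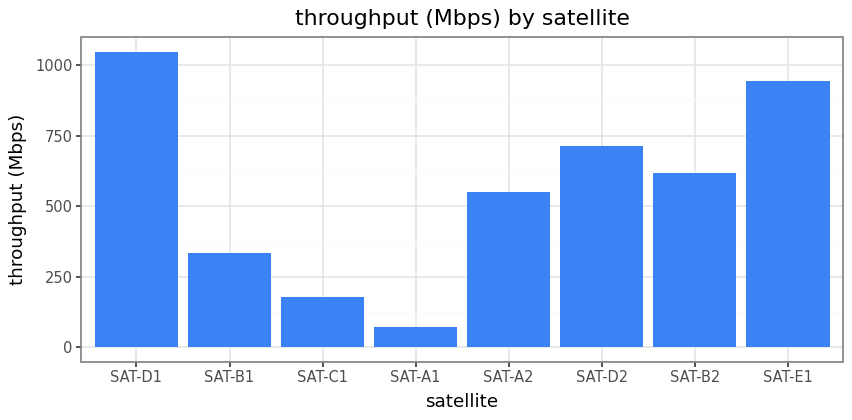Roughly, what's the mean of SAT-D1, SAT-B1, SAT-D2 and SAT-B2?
≈ 650

(1000 + 300 + 700 + 600) / 4 ≈ 650.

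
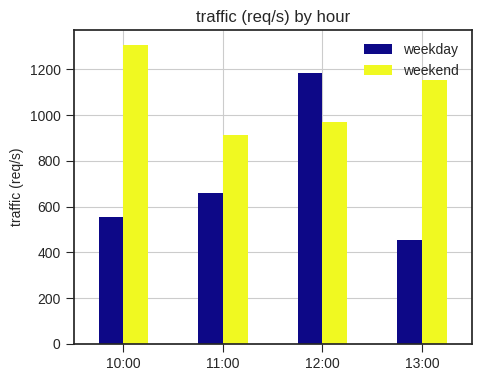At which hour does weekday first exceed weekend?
12:00

11:00: weekday ≈ 600 vs weekend ≈ 1000 (not yet); 12:00: weekday ≈ 1200 vs weekend ≈ 1000 (first crossover).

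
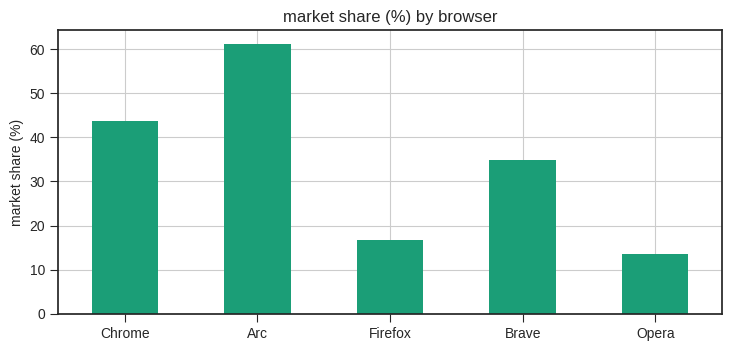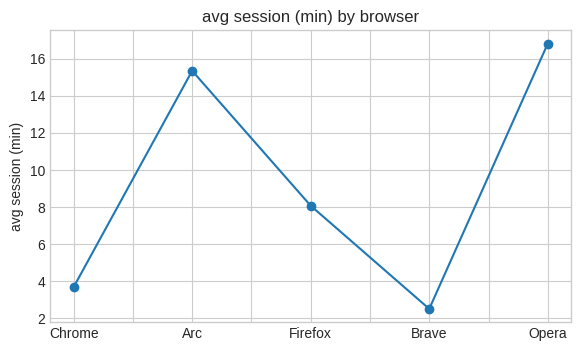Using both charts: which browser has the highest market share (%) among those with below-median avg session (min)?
Chart 2 median avg session (min) ≈ 8; below-median browsers: Chrome, Brave. Among those, Chrome has the highest market share (%) (≈ 40).

Chrome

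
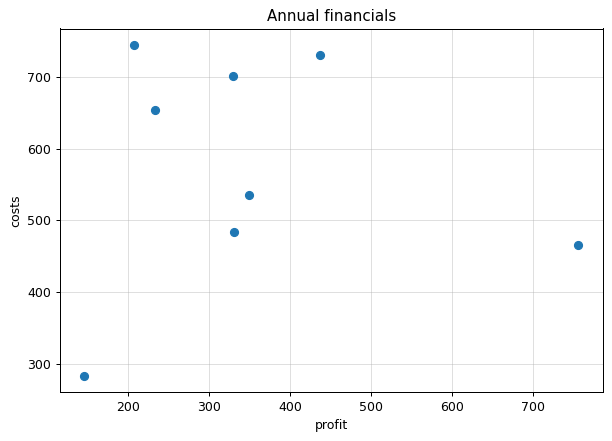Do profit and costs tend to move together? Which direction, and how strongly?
no clear correlation

Points are roughly uncorrelated; weak (|r| ≈ 0.0).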